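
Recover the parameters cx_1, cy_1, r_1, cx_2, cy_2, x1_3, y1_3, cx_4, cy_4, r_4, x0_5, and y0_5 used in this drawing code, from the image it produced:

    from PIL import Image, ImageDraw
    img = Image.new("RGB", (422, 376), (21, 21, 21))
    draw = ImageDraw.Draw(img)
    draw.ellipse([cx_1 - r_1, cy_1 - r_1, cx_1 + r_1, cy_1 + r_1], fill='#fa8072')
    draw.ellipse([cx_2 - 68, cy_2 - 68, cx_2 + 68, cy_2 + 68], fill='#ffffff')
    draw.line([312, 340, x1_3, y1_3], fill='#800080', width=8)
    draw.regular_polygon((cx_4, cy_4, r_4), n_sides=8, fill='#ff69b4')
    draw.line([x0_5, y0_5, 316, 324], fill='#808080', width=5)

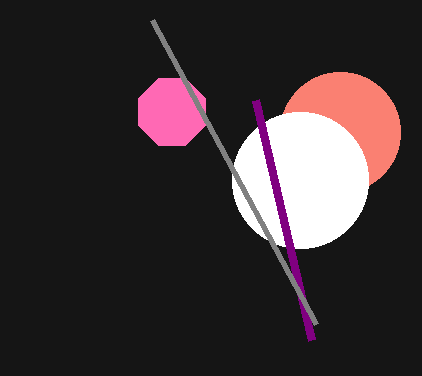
cx_1 = 340
cy_1 = 132
r_1 = 60
cx_2 = 300
cy_2 = 180
x1_3 = 256
y1_3 = 100
cx_4 = 172
cy_4 = 112
r_4 = 36
x0_5 = 152
y0_5 = 20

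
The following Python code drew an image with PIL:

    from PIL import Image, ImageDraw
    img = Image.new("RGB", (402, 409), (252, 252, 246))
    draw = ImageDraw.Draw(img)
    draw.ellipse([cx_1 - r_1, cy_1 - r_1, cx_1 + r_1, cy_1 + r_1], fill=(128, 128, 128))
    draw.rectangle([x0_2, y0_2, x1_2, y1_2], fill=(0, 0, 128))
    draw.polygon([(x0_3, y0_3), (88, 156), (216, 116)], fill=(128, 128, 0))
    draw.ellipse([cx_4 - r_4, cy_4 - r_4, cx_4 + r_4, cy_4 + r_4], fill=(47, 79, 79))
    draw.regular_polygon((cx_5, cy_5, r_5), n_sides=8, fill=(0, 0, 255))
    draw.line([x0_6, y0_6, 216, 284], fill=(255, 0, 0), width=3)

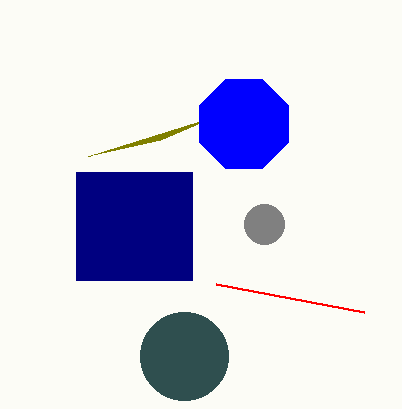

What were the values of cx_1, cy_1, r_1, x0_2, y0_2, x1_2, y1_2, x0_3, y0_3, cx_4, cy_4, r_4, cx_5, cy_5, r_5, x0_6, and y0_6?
cx_1 = 264; cy_1 = 224; r_1 = 20; x0_2 = 76; y0_2 = 172; x1_2 = 192; y1_2 = 280; x0_3 = 160; y0_3 = 140; cx_4 = 184; cy_4 = 356; r_4 = 44; cx_5 = 244; cy_5 = 124; r_5 = 48; x0_6 = 364; y0_6 = 312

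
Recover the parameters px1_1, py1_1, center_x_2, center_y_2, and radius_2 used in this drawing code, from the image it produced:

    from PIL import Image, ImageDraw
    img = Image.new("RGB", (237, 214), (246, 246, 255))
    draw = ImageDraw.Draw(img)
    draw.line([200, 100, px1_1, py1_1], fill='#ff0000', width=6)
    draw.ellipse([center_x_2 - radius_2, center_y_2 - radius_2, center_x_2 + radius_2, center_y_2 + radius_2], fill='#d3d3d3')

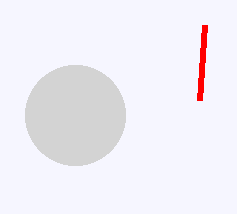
px1_1 = 205
py1_1 = 25
center_x_2 = 75
center_y_2 = 115
radius_2 = 50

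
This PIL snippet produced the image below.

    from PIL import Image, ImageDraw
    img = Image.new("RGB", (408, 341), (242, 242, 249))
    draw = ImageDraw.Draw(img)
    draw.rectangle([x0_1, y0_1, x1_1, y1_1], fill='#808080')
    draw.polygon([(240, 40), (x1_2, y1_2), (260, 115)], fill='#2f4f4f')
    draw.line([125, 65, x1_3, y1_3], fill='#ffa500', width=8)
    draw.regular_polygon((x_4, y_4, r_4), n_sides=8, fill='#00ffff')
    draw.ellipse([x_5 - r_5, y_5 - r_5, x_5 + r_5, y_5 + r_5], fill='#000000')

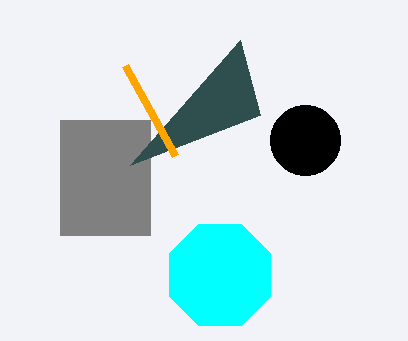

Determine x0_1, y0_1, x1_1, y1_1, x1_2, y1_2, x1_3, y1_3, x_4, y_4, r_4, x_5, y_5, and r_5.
x0_1 = 60, y0_1 = 120, x1_1 = 150, y1_1 = 235, x1_2 = 130, y1_2 = 165, x1_3 = 175, y1_3 = 155, x_4 = 220, y_4 = 275, r_4 = 55, x_5 = 305, y_5 = 140, r_5 = 35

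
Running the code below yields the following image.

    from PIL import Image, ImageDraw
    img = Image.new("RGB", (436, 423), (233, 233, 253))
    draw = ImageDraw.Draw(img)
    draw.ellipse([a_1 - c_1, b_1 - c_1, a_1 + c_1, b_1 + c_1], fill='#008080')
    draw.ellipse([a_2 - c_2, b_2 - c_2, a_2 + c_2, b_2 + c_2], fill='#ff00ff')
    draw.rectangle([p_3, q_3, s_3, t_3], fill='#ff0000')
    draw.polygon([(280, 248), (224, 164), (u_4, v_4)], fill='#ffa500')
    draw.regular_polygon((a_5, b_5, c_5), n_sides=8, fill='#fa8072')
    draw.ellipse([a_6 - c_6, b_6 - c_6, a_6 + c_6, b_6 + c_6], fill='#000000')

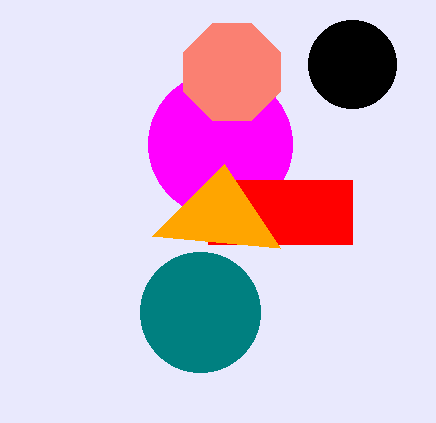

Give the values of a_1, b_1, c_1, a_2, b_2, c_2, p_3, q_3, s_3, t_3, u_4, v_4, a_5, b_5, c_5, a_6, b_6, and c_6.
a_1 = 200; b_1 = 312; c_1 = 60; a_2 = 220; b_2 = 144; c_2 = 72; p_3 = 208; q_3 = 180; s_3 = 352; t_3 = 244; u_4 = 152; v_4 = 236; a_5 = 232; b_5 = 72; c_5 = 52; a_6 = 352; b_6 = 64; c_6 = 44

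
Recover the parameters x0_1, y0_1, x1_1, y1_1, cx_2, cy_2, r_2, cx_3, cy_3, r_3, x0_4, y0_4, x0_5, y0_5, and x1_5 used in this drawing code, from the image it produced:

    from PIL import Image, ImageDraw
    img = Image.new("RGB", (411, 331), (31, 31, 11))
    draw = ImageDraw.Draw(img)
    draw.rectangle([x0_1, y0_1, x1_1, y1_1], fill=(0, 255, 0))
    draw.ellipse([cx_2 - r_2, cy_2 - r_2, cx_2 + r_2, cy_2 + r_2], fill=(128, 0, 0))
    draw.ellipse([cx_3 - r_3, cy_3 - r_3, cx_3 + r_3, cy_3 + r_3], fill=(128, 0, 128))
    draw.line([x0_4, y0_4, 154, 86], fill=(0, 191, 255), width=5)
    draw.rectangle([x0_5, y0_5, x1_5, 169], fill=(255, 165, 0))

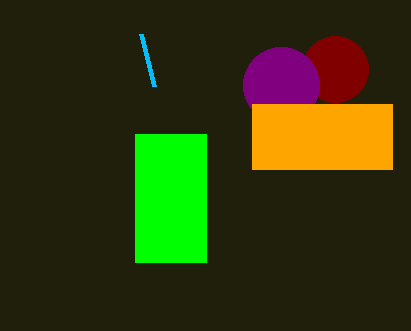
x0_1 = 135; y0_1 = 134; x1_1 = 206; y1_1 = 262; cx_2 = 335; cy_2 = 69; r_2 = 33; cx_3 = 281; cy_3 = 85; r_3 = 38; x0_4 = 141; y0_4 = 34; x0_5 = 252; y0_5 = 104; x1_5 = 392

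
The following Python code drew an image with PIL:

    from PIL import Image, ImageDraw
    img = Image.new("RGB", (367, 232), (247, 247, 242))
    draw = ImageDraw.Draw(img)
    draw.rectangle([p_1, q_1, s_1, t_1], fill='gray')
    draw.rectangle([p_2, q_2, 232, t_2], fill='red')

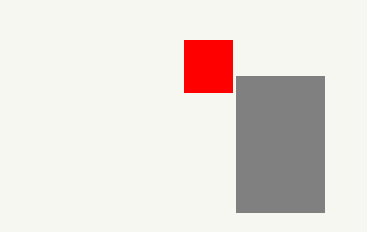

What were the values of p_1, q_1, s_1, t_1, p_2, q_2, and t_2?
p_1 = 236, q_1 = 76, s_1 = 324, t_1 = 212, p_2 = 184, q_2 = 40, t_2 = 92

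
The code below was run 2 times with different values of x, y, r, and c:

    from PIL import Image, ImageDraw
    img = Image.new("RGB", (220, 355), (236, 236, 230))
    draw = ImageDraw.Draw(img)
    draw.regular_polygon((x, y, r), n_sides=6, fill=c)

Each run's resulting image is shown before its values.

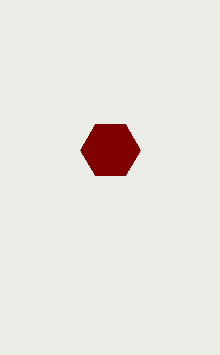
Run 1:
x = 110
y = 150
r = 30
c = 'maroon'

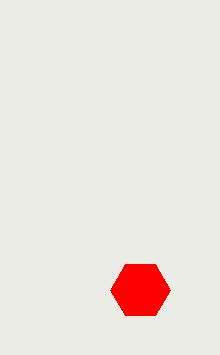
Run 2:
x = 140; y = 290; r = 30; c = 'red'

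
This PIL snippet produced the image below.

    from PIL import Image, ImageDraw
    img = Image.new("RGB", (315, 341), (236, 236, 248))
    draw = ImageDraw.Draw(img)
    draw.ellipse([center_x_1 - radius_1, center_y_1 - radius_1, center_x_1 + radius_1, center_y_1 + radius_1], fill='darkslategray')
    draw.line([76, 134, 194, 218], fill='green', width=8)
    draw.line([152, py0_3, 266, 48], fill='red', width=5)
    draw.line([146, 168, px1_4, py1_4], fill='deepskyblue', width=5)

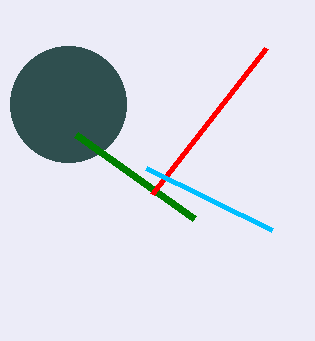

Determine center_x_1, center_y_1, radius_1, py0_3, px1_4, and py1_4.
center_x_1 = 68, center_y_1 = 104, radius_1 = 58, py0_3 = 194, px1_4 = 272, py1_4 = 230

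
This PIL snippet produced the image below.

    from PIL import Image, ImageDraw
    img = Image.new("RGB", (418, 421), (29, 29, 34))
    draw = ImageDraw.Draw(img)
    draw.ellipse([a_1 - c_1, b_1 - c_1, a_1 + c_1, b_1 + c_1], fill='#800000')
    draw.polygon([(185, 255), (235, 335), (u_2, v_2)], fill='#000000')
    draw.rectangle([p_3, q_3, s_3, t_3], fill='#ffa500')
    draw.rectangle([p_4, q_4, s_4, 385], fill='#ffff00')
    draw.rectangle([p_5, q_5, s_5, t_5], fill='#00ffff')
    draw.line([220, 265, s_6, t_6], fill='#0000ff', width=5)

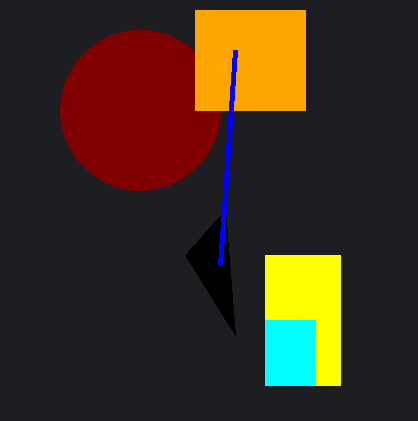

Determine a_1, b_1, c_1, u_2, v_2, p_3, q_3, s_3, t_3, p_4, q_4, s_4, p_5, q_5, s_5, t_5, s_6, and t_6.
a_1 = 140; b_1 = 110; c_1 = 80; u_2 = 225; v_2 = 210; p_3 = 195; q_3 = 10; s_3 = 305; t_3 = 110; p_4 = 265; q_4 = 255; s_4 = 340; p_5 = 265; q_5 = 320; s_5 = 315; t_5 = 385; s_6 = 235; t_6 = 50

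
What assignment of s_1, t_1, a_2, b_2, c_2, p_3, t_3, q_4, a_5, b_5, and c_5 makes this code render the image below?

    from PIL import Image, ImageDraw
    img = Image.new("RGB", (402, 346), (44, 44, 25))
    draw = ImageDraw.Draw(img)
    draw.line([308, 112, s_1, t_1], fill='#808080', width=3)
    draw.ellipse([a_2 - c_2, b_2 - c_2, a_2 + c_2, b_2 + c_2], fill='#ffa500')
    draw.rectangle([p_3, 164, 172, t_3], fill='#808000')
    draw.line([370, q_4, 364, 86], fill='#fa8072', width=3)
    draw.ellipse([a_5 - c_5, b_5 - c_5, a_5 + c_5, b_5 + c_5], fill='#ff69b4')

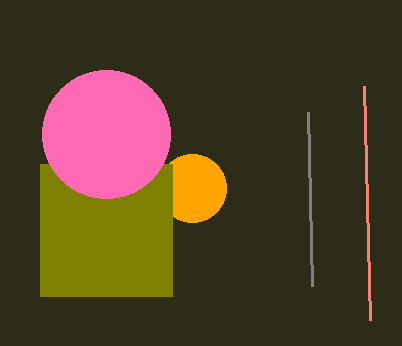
s_1 = 312
t_1 = 286
a_2 = 192
b_2 = 188
c_2 = 34
p_3 = 40
t_3 = 296
q_4 = 320
a_5 = 106
b_5 = 134
c_5 = 64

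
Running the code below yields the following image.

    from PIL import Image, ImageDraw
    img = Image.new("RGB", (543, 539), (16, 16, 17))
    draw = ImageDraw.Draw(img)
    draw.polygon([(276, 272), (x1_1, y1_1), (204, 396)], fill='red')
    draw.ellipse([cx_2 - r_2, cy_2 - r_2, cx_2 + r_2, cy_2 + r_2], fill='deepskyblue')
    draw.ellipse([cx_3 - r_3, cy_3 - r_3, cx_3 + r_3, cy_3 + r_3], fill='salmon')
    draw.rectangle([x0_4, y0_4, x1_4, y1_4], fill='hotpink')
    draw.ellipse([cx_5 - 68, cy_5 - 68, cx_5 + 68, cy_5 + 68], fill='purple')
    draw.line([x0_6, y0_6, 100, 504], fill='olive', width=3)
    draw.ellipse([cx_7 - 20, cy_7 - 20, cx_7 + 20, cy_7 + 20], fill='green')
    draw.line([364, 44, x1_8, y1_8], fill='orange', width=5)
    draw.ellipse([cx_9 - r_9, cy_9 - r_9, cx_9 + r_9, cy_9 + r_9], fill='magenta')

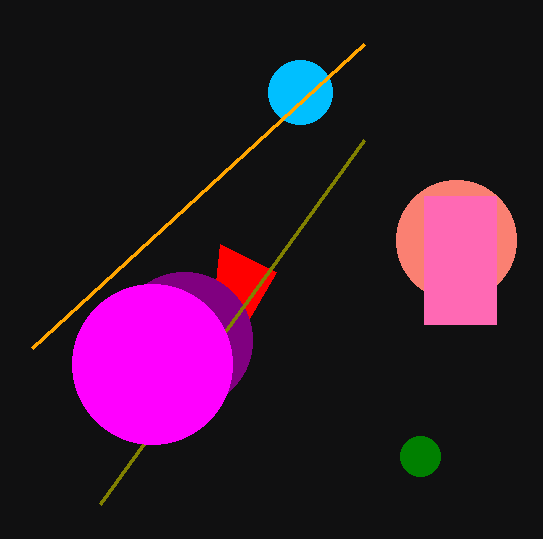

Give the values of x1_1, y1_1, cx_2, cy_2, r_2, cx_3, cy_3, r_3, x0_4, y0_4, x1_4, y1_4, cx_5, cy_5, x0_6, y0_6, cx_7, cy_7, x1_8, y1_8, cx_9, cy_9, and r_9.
x1_1 = 220; y1_1 = 244; cx_2 = 300; cy_2 = 92; r_2 = 32; cx_3 = 456; cy_3 = 240; r_3 = 60; x0_4 = 424; y0_4 = 196; x1_4 = 496; y1_4 = 324; cx_5 = 184; cy_5 = 340; x0_6 = 364; y0_6 = 140; cx_7 = 420; cy_7 = 456; x1_8 = 32; y1_8 = 348; cx_9 = 152; cy_9 = 364; r_9 = 80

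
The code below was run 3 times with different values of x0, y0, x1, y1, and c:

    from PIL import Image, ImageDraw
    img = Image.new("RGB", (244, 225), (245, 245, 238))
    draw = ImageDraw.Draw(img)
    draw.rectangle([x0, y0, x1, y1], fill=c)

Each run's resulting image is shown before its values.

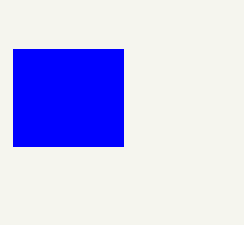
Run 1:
x0 = 13; y0 = 49; x1 = 123; y1 = 146; c = 'blue'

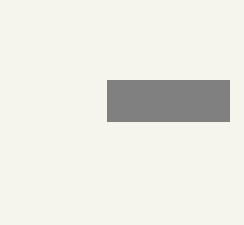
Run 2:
x0 = 107
y0 = 80
x1 = 229
y1 = 121
c = 'gray'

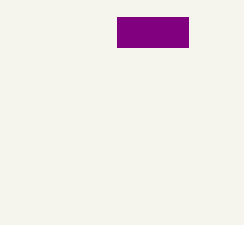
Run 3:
x0 = 117
y0 = 17
x1 = 188
y1 = 47
c = 'purple'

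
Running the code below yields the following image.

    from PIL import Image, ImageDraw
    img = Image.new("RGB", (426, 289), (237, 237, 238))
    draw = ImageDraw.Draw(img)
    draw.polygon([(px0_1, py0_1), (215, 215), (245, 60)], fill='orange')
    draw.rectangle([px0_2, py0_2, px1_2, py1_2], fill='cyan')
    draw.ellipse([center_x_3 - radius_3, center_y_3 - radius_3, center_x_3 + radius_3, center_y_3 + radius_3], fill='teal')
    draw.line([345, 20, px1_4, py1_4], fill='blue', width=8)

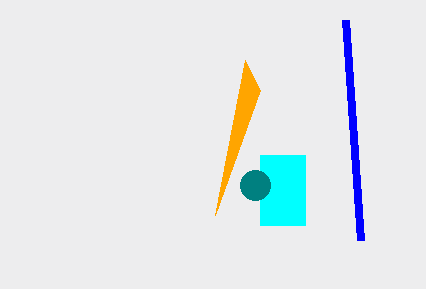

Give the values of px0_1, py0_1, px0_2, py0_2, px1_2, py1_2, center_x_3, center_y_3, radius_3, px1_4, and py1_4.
px0_1 = 260, py0_1 = 90, px0_2 = 260, py0_2 = 155, px1_2 = 305, py1_2 = 225, center_x_3 = 255, center_y_3 = 185, radius_3 = 15, px1_4 = 360, py1_4 = 240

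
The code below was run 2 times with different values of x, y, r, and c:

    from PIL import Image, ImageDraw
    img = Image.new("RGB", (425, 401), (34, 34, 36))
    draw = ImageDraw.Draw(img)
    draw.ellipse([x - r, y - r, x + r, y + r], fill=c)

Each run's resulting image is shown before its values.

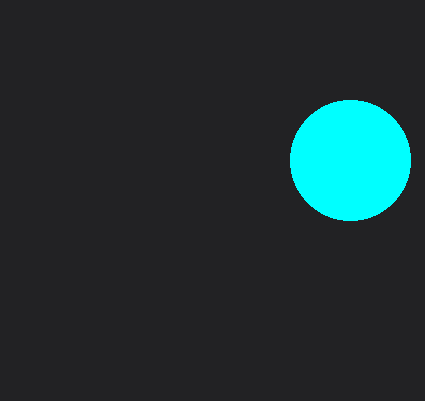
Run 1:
x = 350; y = 160; r = 60; c = 'cyan'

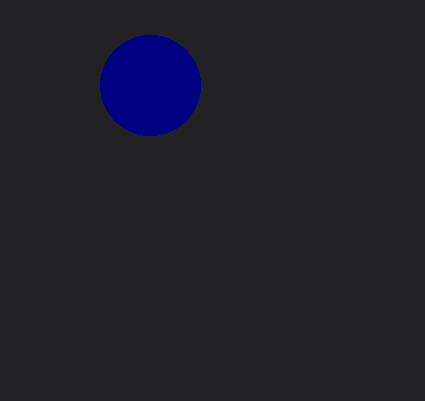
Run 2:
x = 150, y = 85, r = 50, c = 'navy'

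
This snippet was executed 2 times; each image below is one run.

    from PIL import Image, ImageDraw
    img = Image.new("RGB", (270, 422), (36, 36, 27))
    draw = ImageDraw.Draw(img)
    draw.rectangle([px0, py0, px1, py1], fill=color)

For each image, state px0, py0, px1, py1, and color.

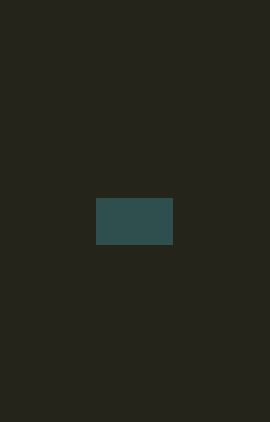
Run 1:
px0 = 96
py0 = 198
px1 = 172
py1 = 244
color = 'darkslategray'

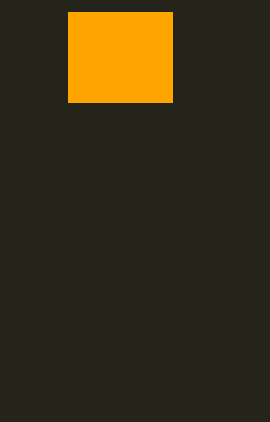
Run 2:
px0 = 68
py0 = 12
px1 = 172
py1 = 102
color = 'orange'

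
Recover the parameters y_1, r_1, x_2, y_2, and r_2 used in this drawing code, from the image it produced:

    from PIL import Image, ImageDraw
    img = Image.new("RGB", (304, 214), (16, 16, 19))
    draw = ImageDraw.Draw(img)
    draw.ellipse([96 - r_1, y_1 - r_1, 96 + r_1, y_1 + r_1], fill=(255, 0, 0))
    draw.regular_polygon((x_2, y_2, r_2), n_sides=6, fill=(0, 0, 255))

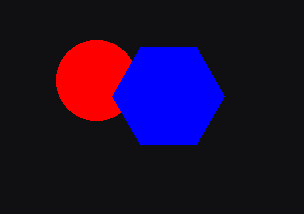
y_1 = 80, r_1 = 40, x_2 = 168, y_2 = 96, r_2 = 56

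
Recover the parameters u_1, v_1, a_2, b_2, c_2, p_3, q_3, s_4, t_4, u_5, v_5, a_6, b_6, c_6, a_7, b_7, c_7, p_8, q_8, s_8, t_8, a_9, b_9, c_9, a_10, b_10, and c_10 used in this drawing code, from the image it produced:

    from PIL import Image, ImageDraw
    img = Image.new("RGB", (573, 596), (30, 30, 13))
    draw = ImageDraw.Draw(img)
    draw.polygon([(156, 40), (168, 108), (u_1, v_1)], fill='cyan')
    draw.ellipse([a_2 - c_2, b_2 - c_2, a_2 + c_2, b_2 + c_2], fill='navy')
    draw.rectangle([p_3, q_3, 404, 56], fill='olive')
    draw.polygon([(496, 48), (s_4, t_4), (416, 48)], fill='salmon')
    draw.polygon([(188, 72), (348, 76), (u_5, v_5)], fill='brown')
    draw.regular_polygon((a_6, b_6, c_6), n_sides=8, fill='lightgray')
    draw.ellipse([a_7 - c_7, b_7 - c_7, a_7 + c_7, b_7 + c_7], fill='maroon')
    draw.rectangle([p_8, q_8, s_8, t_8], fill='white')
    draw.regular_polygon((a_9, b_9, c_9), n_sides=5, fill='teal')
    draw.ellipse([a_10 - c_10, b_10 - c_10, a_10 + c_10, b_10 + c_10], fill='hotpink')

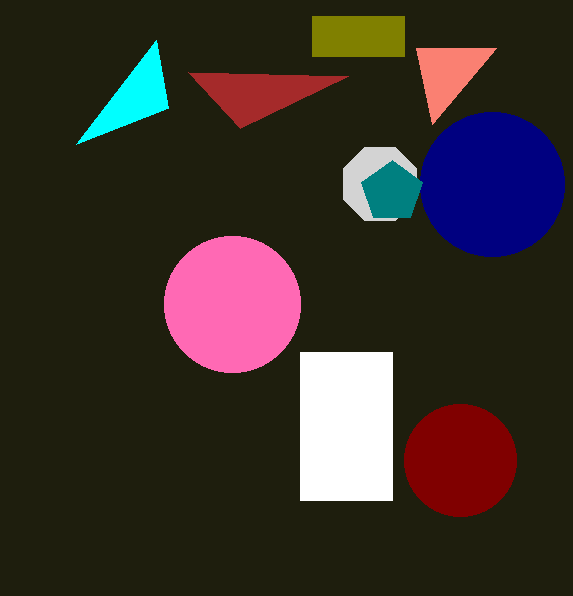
u_1 = 76; v_1 = 144; a_2 = 492; b_2 = 184; c_2 = 72; p_3 = 312; q_3 = 16; s_4 = 432; t_4 = 124; u_5 = 240; v_5 = 128; a_6 = 380; b_6 = 184; c_6 = 40; a_7 = 460; b_7 = 460; c_7 = 56; p_8 = 300; q_8 = 352; s_8 = 392; t_8 = 500; a_9 = 392; b_9 = 192; c_9 = 32; a_10 = 232; b_10 = 304; c_10 = 68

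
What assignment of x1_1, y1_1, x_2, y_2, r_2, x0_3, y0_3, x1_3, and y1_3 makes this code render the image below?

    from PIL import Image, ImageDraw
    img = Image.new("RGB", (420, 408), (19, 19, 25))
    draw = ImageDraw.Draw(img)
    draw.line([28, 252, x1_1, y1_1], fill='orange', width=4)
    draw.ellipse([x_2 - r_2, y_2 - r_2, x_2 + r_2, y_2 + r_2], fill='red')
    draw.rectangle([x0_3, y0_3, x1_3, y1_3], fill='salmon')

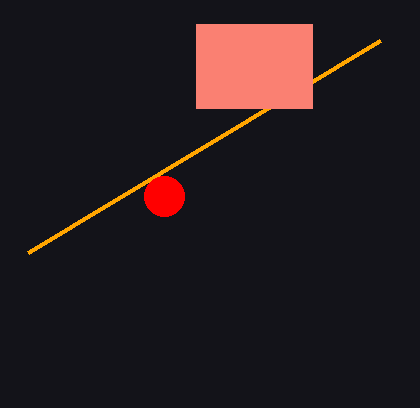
x1_1 = 380; y1_1 = 40; x_2 = 164; y_2 = 196; r_2 = 20; x0_3 = 196; y0_3 = 24; x1_3 = 312; y1_3 = 108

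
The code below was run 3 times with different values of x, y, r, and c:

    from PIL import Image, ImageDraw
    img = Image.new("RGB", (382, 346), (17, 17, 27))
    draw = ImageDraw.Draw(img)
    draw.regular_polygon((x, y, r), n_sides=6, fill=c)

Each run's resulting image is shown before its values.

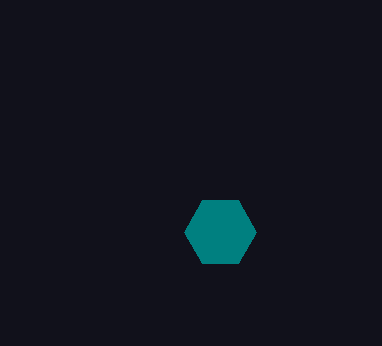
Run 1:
x = 220
y = 232
r = 36
c = 'teal'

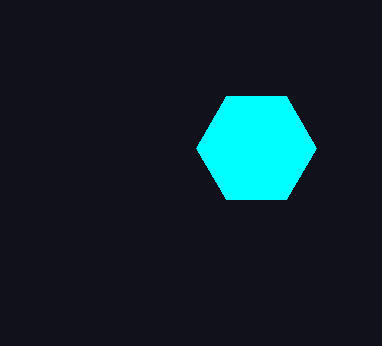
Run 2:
x = 256; y = 148; r = 60; c = 'cyan'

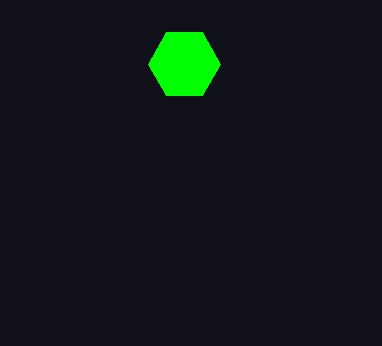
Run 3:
x = 184, y = 64, r = 36, c = 'lime'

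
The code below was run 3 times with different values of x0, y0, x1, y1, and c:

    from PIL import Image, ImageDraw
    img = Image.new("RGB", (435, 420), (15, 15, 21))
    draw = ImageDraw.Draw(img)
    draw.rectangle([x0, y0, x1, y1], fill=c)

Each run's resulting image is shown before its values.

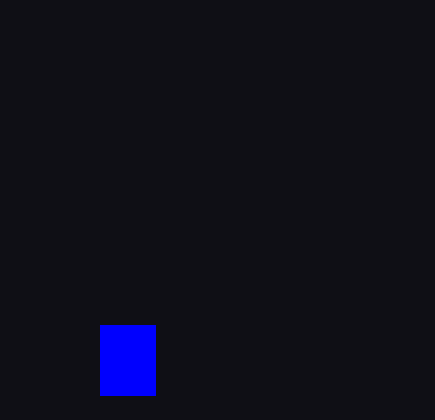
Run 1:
x0 = 100; y0 = 325; x1 = 155; y1 = 395; c = 'blue'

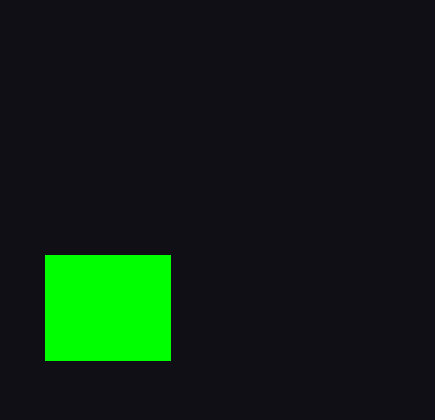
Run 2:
x0 = 45
y0 = 255
x1 = 170
y1 = 360
c = 'lime'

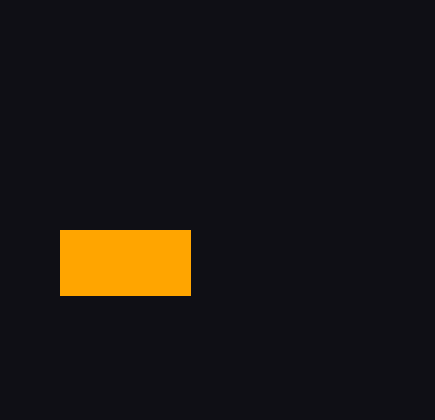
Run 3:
x0 = 60, y0 = 230, x1 = 190, y1 = 295, c = 'orange'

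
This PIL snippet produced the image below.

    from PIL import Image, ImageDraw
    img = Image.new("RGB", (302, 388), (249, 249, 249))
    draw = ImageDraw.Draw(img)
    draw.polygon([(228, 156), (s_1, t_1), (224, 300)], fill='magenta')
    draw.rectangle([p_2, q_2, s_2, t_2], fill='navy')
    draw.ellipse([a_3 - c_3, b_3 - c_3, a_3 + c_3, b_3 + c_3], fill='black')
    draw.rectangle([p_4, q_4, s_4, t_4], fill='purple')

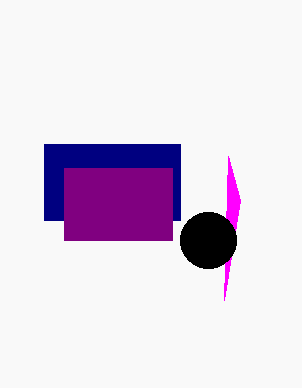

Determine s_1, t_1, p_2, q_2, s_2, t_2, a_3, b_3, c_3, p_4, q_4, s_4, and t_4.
s_1 = 240; t_1 = 200; p_2 = 44; q_2 = 144; s_2 = 180; t_2 = 220; a_3 = 208; b_3 = 240; c_3 = 28; p_4 = 64; q_4 = 168; s_4 = 172; t_4 = 240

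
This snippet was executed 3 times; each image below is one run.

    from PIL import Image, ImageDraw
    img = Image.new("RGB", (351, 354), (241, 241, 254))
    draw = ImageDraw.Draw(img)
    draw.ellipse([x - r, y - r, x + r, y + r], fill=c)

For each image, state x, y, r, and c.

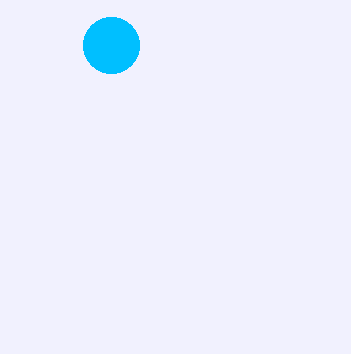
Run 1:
x = 111
y = 45
r = 28
c = 'deepskyblue'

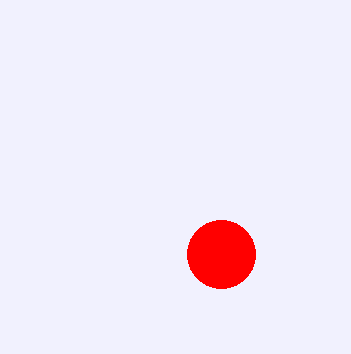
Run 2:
x = 221, y = 254, r = 34, c = 'red'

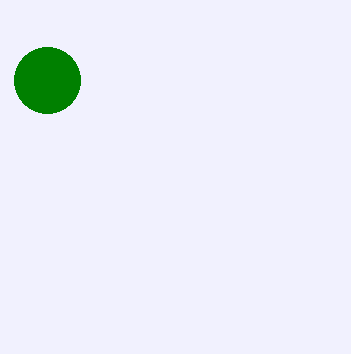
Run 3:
x = 47, y = 80, r = 33, c = 'green'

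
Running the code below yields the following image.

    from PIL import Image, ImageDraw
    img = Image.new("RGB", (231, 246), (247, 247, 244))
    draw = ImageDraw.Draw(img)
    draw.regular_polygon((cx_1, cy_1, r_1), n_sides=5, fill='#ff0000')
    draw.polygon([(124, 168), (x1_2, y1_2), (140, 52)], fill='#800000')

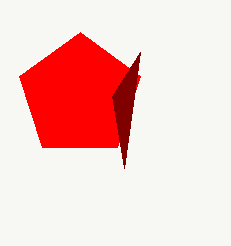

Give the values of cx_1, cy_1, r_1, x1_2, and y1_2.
cx_1 = 80; cy_1 = 96; r_1 = 64; x1_2 = 112; y1_2 = 96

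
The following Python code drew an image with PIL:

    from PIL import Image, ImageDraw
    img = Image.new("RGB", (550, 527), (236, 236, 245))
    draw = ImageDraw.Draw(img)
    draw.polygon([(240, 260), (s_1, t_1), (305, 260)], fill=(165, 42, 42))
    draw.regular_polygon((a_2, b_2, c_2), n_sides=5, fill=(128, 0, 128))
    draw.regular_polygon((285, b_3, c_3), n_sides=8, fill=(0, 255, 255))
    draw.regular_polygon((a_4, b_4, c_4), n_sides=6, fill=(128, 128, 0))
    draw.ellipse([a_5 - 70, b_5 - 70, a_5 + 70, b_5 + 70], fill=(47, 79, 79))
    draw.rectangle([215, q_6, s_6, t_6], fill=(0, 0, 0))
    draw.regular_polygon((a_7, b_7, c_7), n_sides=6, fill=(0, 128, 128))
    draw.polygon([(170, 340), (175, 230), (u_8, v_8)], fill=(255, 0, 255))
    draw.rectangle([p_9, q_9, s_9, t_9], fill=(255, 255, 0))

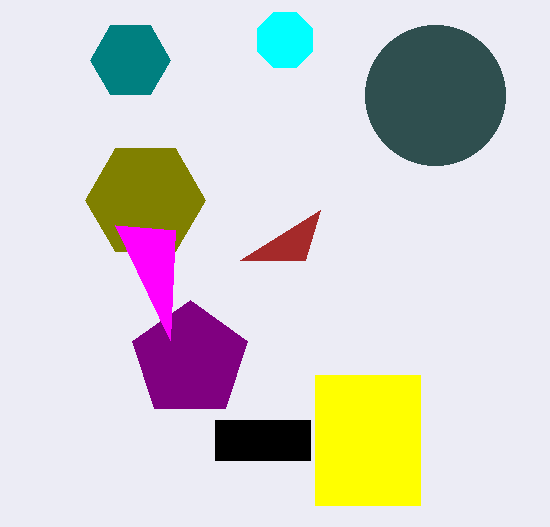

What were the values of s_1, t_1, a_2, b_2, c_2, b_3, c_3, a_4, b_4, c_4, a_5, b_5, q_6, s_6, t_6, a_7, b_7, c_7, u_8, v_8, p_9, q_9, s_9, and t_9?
s_1 = 320; t_1 = 210; a_2 = 190; b_2 = 360; c_2 = 60; b_3 = 40; c_3 = 30; a_4 = 145; b_4 = 200; c_4 = 60; a_5 = 435; b_5 = 95; q_6 = 420; s_6 = 310; t_6 = 460; a_7 = 130; b_7 = 60; c_7 = 40; u_8 = 115; v_8 = 225; p_9 = 315; q_9 = 375; s_9 = 420; t_9 = 505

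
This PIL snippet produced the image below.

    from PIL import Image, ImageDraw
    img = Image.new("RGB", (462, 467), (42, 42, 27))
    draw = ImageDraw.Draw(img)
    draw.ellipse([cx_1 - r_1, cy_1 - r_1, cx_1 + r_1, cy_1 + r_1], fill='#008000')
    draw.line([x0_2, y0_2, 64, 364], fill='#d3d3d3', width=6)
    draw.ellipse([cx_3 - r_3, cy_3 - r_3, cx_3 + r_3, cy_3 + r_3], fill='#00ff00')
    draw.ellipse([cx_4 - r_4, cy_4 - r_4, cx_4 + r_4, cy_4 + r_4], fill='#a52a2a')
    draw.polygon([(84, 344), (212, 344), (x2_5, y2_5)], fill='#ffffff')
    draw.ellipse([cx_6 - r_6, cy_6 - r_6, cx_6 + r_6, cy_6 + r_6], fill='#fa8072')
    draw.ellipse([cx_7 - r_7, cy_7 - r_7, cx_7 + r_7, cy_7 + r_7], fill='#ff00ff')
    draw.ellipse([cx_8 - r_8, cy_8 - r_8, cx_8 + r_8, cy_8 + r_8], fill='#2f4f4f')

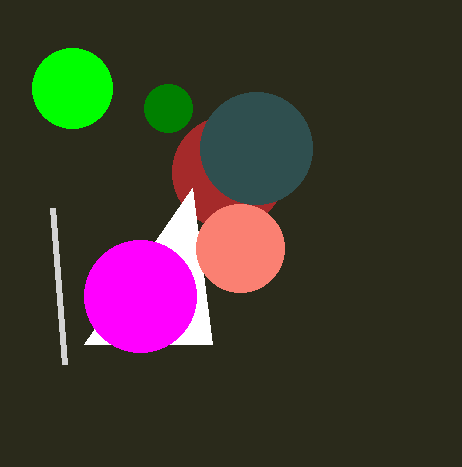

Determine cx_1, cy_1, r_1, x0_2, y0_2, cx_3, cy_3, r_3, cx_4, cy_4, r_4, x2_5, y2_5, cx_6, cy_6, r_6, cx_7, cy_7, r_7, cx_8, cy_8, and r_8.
cx_1 = 168
cy_1 = 108
r_1 = 24
x0_2 = 52
y0_2 = 208
cx_3 = 72
cy_3 = 88
r_3 = 40
cx_4 = 228
cy_4 = 172
r_4 = 56
x2_5 = 192
y2_5 = 188
cx_6 = 240
cy_6 = 248
r_6 = 44
cx_7 = 140
cy_7 = 296
r_7 = 56
cx_8 = 256
cy_8 = 148
r_8 = 56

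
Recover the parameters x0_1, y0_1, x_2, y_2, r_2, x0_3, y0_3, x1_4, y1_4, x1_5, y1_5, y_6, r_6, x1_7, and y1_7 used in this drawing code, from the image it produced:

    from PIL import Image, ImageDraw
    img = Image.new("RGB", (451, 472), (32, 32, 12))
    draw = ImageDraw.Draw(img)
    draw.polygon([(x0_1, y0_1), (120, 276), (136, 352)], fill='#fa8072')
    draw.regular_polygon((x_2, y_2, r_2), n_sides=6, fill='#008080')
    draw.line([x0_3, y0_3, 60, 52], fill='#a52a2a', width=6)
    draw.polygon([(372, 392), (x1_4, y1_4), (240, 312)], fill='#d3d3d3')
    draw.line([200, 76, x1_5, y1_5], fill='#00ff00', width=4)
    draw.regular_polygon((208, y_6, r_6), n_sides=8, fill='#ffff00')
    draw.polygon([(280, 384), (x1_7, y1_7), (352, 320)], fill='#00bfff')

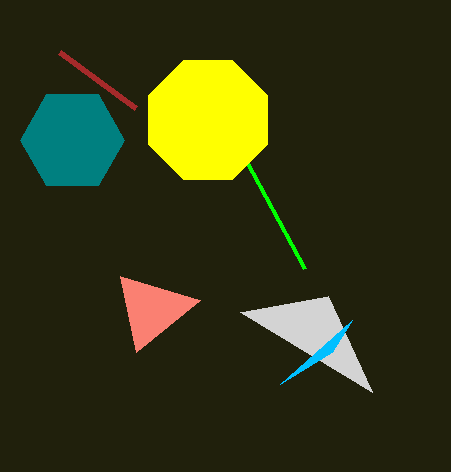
x0_1 = 200; y0_1 = 300; x_2 = 72; y_2 = 140; r_2 = 52; x0_3 = 136; y0_3 = 108; x1_4 = 328; y1_4 = 296; x1_5 = 304; y1_5 = 268; y_6 = 120; r_6 = 64; x1_7 = 332; y1_7 = 352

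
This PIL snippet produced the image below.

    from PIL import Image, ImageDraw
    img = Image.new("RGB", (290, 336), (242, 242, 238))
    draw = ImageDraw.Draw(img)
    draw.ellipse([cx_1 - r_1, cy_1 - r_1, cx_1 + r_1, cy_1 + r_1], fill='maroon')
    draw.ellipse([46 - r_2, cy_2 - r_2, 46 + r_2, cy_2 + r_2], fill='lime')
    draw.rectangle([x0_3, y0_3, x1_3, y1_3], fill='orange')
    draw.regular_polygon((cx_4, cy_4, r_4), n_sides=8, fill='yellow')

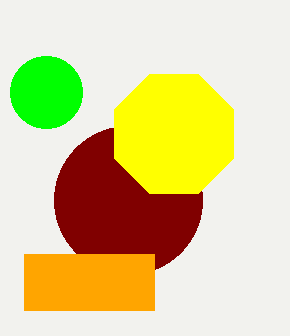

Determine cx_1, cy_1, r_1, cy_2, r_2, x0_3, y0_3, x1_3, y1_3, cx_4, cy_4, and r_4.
cx_1 = 128, cy_1 = 200, r_1 = 74, cy_2 = 92, r_2 = 36, x0_3 = 24, y0_3 = 254, x1_3 = 154, y1_3 = 310, cx_4 = 174, cy_4 = 134, r_4 = 64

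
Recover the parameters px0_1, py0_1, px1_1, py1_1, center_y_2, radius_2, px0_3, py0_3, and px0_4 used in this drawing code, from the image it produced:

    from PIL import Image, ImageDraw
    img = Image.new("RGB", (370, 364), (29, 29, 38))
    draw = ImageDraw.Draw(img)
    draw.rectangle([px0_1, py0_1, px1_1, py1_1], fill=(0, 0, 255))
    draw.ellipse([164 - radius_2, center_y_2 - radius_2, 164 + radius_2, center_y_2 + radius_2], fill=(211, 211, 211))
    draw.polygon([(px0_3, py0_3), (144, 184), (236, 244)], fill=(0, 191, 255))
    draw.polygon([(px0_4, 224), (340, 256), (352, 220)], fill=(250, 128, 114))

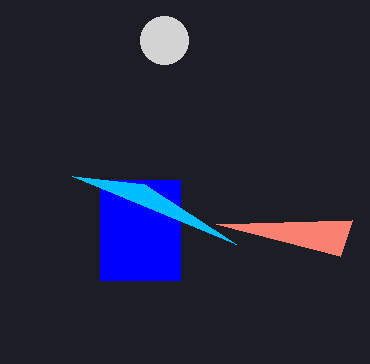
px0_1 = 100
py0_1 = 180
px1_1 = 180
py1_1 = 280
center_y_2 = 40
radius_2 = 24
px0_3 = 72
py0_3 = 176
px0_4 = 216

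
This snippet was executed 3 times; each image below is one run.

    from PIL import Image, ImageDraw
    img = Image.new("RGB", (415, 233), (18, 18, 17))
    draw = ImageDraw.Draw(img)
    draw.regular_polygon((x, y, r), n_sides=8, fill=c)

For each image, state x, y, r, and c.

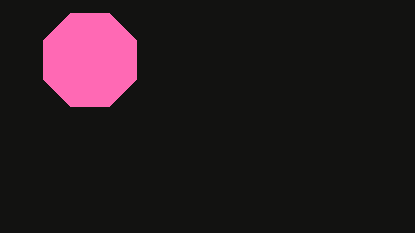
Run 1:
x = 90; y = 60; r = 50; c = 'hotpink'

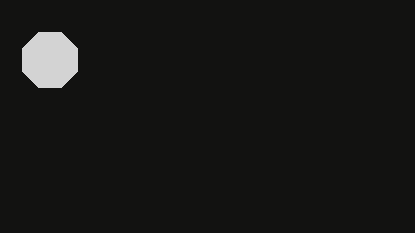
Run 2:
x = 50; y = 60; r = 30; c = 'lightgray'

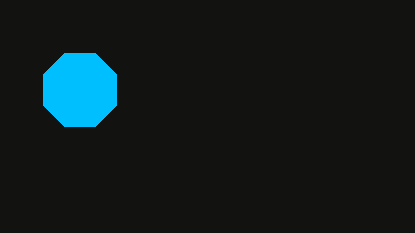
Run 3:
x = 80, y = 90, r = 40, c = 'deepskyblue'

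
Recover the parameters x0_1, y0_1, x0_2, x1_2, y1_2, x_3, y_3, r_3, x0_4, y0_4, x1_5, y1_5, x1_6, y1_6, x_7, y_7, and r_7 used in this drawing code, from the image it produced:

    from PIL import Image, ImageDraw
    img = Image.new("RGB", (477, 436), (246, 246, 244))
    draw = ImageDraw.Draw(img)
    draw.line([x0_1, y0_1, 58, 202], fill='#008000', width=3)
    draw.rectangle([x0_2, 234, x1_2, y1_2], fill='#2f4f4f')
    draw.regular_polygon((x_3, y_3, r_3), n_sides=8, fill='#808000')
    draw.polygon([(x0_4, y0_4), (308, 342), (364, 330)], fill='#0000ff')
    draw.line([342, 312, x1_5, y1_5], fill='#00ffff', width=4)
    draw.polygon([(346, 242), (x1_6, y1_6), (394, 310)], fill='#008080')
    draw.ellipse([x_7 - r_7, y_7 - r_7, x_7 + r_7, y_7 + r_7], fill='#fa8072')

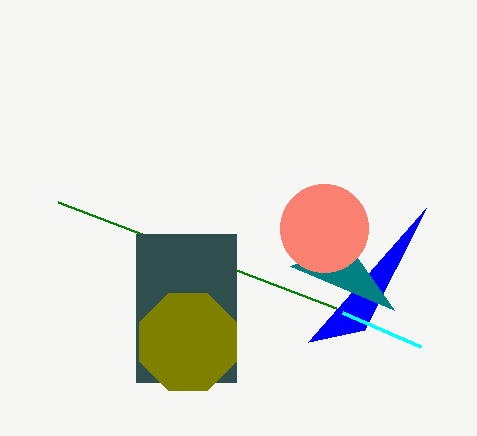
x0_1 = 336; y0_1 = 308; x0_2 = 136; x1_2 = 236; y1_2 = 382; x_3 = 188; y_3 = 342; r_3 = 52; x0_4 = 426; y0_4 = 208; x1_5 = 420; y1_5 = 346; x1_6 = 290; y1_6 = 266; x_7 = 324; y_7 = 228; r_7 = 44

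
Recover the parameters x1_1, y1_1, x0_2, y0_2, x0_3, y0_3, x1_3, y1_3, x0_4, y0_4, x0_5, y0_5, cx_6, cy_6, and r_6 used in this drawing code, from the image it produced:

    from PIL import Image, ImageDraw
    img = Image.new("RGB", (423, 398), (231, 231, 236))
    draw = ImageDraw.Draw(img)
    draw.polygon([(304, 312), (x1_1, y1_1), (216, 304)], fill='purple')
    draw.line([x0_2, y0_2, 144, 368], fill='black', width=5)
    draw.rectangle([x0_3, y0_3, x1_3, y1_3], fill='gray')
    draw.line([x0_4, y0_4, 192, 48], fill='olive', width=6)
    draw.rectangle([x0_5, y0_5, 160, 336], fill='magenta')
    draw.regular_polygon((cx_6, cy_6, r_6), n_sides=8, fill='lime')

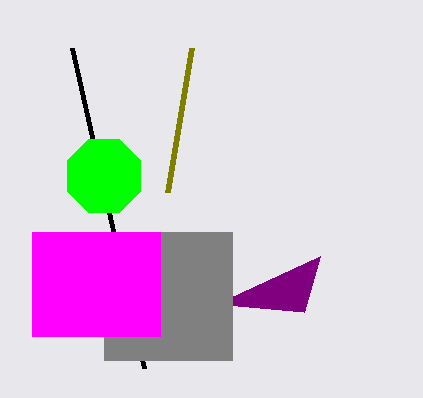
x1_1 = 320; y1_1 = 256; x0_2 = 72; y0_2 = 48; x0_3 = 104; y0_3 = 232; x1_3 = 232; y1_3 = 360; x0_4 = 168; y0_4 = 192; x0_5 = 32; y0_5 = 232; cx_6 = 104; cy_6 = 176; r_6 = 40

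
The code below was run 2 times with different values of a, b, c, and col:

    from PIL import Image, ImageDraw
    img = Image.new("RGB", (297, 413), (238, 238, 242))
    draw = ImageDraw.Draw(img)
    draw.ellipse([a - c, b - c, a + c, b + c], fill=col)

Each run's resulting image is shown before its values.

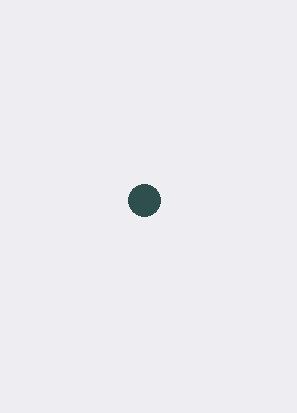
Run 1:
a = 144, b = 200, c = 16, col = 'darkslategray'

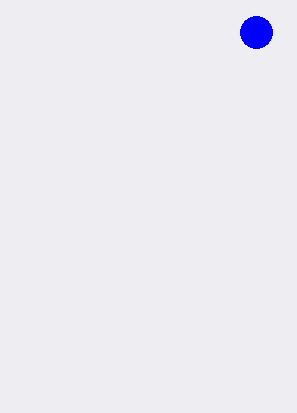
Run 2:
a = 256; b = 32; c = 16; col = 'blue'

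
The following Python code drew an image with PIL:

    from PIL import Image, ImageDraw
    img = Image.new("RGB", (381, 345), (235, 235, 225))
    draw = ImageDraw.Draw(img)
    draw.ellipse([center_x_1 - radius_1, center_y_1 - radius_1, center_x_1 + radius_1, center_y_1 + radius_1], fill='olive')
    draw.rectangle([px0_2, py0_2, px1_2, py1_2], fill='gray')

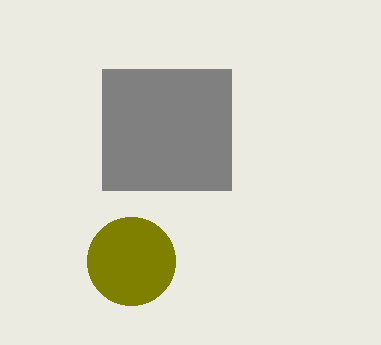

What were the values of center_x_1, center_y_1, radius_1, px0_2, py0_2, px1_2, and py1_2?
center_x_1 = 131; center_y_1 = 261; radius_1 = 44; px0_2 = 102; py0_2 = 69; px1_2 = 231; py1_2 = 190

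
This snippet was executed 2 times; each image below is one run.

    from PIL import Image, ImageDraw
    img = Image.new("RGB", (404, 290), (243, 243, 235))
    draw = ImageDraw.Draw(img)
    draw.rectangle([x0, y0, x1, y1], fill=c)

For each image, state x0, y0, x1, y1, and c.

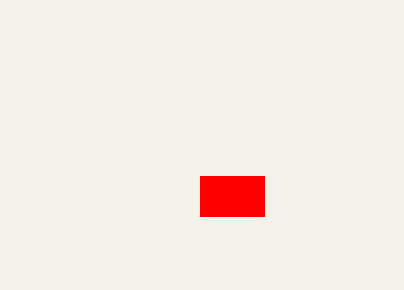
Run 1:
x0 = 200; y0 = 176; x1 = 264; y1 = 216; c = 'red'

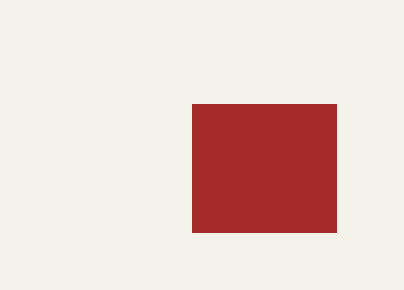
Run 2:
x0 = 192; y0 = 104; x1 = 336; y1 = 232; c = 'brown'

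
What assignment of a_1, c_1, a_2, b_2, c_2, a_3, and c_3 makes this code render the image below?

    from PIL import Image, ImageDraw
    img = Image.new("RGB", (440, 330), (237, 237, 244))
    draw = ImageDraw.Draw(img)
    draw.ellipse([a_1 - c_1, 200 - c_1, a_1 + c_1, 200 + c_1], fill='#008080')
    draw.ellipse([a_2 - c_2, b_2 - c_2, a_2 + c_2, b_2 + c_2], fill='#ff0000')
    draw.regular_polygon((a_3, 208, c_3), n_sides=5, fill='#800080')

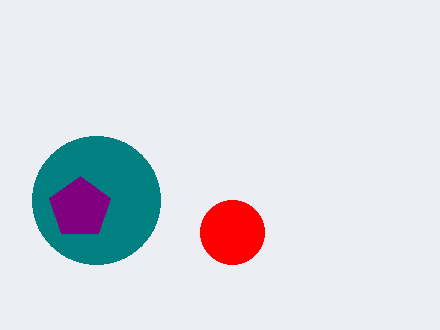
a_1 = 96, c_1 = 64, a_2 = 232, b_2 = 232, c_2 = 32, a_3 = 80, c_3 = 32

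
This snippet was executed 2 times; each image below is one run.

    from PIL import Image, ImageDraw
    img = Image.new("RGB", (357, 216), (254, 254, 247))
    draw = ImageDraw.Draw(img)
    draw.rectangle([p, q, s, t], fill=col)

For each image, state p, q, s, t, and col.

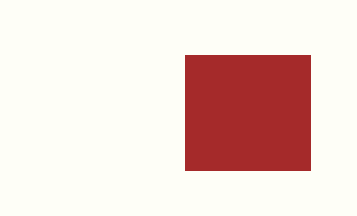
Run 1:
p = 185
q = 55
s = 310
t = 170
col = 'brown'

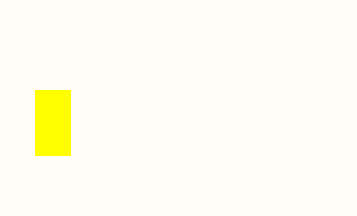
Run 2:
p = 35, q = 90, s = 70, t = 155, col = 'yellow'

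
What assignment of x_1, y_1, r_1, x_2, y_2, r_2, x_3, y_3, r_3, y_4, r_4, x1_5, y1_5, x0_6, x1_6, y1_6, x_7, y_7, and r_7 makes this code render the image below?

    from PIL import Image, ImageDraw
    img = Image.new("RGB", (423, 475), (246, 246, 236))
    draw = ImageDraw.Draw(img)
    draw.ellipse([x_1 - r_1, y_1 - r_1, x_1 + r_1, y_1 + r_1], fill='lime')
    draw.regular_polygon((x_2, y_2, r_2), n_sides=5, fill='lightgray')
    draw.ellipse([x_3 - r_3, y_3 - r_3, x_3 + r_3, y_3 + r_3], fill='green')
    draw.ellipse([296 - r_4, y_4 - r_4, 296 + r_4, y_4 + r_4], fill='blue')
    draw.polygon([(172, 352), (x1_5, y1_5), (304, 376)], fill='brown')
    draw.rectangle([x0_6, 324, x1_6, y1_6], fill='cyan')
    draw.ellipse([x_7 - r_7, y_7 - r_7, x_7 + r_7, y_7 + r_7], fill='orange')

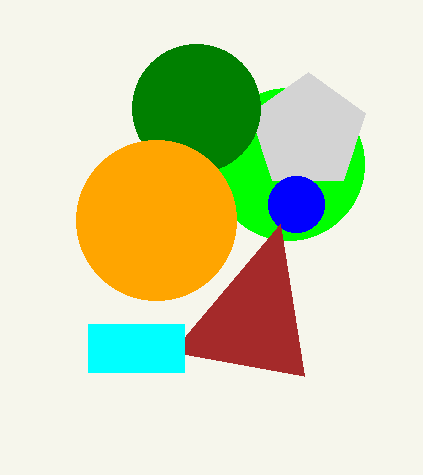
x_1 = 288; y_1 = 164; r_1 = 76; x_2 = 308; y_2 = 132; r_2 = 60; x_3 = 196; y_3 = 108; r_3 = 64; y_4 = 204; r_4 = 28; x1_5 = 280; y1_5 = 224; x0_6 = 88; x1_6 = 184; y1_6 = 372; x_7 = 156; y_7 = 220; r_7 = 80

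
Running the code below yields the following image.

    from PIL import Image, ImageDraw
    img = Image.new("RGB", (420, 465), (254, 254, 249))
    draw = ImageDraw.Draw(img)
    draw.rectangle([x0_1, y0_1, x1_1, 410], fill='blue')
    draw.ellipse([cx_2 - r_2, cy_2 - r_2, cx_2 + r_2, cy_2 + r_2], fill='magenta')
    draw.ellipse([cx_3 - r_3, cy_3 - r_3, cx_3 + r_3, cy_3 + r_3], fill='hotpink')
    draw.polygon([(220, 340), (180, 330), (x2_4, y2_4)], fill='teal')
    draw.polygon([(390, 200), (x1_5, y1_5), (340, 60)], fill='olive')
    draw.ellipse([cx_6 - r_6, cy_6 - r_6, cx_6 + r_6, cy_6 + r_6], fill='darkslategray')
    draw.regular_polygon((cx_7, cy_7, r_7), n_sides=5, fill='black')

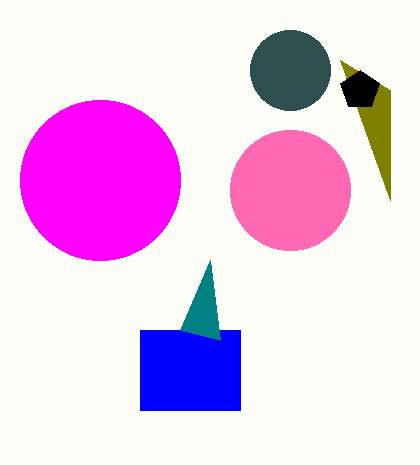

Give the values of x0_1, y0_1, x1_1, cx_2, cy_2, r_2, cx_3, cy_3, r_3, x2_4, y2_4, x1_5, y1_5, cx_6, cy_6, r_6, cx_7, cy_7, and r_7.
x0_1 = 140
y0_1 = 330
x1_1 = 240
cx_2 = 100
cy_2 = 180
r_2 = 80
cx_3 = 290
cy_3 = 190
r_3 = 60
x2_4 = 210
y2_4 = 260
x1_5 = 390
y1_5 = 90
cx_6 = 290
cy_6 = 70
r_6 = 40
cx_7 = 360
cy_7 = 90
r_7 = 20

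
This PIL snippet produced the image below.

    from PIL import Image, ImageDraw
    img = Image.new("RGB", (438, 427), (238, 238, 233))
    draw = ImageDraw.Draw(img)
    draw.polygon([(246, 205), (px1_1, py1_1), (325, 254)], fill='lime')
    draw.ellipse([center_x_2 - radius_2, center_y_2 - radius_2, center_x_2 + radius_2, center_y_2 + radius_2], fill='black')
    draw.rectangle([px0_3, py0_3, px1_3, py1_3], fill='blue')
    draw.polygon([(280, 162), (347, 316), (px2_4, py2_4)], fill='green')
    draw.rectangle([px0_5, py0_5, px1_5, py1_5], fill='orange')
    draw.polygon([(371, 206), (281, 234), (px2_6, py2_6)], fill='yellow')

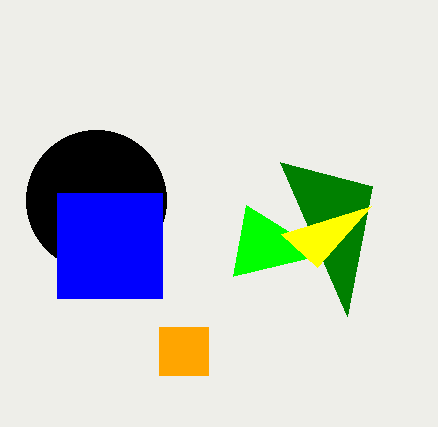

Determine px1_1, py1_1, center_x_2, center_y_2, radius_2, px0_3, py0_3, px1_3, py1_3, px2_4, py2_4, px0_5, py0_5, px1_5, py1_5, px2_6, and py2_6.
px1_1 = 233, py1_1 = 276, center_x_2 = 96, center_y_2 = 200, radius_2 = 70, px0_3 = 57, py0_3 = 193, px1_3 = 162, py1_3 = 298, px2_4 = 372, py2_4 = 186, px0_5 = 159, py0_5 = 327, px1_5 = 208, py1_5 = 375, px2_6 = 317, py2_6 = 267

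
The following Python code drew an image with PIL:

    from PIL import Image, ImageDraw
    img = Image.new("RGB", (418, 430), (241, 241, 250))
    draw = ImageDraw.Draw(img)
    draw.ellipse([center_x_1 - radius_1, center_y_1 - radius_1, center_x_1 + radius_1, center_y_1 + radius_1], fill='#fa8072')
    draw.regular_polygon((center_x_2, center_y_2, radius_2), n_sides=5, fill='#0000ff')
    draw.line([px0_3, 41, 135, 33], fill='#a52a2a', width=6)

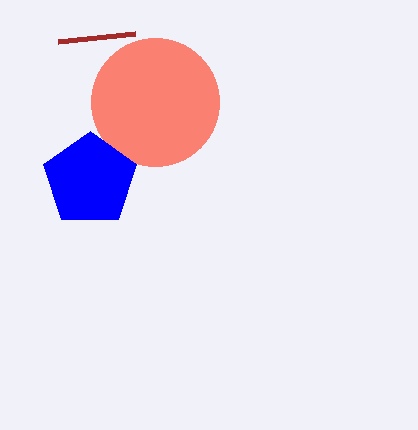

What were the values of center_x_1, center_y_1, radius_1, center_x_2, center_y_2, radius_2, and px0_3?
center_x_1 = 155
center_y_1 = 102
radius_1 = 64
center_x_2 = 90
center_y_2 = 180
radius_2 = 49
px0_3 = 58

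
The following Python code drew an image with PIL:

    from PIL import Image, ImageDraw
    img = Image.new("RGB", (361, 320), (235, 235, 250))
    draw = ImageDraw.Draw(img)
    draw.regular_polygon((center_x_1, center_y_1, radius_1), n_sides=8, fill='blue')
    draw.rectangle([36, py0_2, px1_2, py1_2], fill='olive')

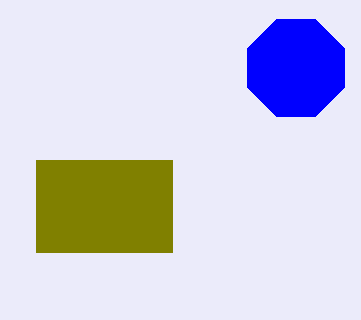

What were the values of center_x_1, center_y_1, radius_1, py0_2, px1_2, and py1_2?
center_x_1 = 296, center_y_1 = 68, radius_1 = 52, py0_2 = 160, px1_2 = 172, py1_2 = 252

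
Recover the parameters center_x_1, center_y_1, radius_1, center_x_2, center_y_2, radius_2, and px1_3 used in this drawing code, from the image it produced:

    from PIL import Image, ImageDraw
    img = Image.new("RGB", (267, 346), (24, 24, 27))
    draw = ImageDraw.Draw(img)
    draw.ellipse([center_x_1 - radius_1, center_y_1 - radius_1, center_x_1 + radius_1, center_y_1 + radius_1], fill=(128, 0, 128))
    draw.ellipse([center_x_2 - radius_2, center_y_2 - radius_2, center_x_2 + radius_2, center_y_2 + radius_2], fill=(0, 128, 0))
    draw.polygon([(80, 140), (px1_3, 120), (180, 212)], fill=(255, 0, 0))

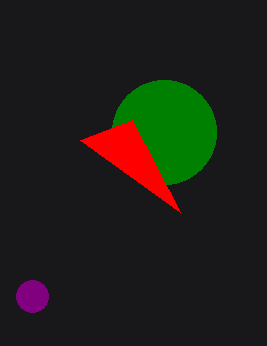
center_x_1 = 32
center_y_1 = 296
radius_1 = 16
center_x_2 = 164
center_y_2 = 132
radius_2 = 52
px1_3 = 132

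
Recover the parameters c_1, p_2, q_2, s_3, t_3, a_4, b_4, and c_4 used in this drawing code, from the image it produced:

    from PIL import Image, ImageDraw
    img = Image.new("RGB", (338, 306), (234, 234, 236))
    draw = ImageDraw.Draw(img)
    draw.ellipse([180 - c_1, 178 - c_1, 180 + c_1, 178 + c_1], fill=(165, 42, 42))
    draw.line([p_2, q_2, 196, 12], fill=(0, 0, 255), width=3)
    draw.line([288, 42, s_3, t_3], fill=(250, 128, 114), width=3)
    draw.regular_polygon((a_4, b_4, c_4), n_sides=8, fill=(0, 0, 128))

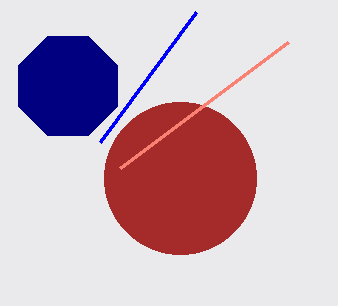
c_1 = 76, p_2 = 100, q_2 = 142, s_3 = 120, t_3 = 168, a_4 = 68, b_4 = 86, c_4 = 54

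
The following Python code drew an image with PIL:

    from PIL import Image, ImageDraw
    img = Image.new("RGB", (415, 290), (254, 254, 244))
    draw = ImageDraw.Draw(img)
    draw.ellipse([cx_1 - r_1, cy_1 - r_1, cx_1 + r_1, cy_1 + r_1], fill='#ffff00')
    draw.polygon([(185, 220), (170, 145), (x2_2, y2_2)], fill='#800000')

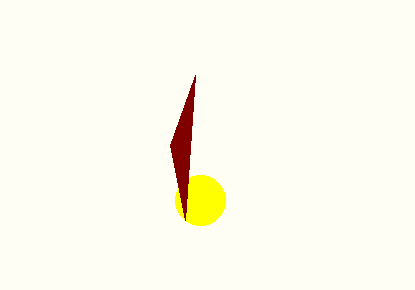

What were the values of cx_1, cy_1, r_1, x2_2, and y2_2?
cx_1 = 200; cy_1 = 200; r_1 = 25; x2_2 = 195; y2_2 = 75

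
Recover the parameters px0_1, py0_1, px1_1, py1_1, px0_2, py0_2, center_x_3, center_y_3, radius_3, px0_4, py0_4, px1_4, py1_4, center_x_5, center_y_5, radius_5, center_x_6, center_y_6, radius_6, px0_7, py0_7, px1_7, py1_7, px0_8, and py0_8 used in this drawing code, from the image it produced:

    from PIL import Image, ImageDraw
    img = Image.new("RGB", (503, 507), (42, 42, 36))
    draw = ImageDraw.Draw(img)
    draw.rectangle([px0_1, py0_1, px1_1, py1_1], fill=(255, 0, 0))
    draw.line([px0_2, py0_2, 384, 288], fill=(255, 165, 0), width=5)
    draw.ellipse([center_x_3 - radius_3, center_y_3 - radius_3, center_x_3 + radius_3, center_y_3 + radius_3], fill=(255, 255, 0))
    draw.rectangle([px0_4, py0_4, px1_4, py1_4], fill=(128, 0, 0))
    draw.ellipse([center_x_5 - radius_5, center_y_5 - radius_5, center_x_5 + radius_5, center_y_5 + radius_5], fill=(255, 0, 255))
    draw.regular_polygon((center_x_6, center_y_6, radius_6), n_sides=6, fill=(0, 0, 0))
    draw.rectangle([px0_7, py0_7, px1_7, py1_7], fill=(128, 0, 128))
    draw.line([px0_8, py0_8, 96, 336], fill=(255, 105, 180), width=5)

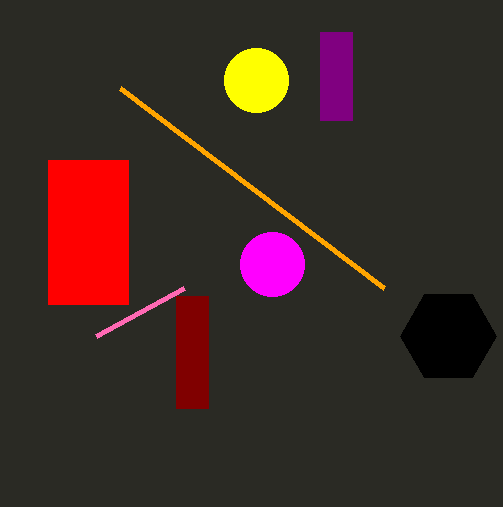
px0_1 = 48
py0_1 = 160
px1_1 = 128
py1_1 = 304
px0_2 = 120
py0_2 = 88
center_x_3 = 256
center_y_3 = 80
radius_3 = 32
px0_4 = 176
py0_4 = 296
px1_4 = 208
py1_4 = 408
center_x_5 = 272
center_y_5 = 264
radius_5 = 32
center_x_6 = 448
center_y_6 = 336
radius_6 = 48
px0_7 = 320
py0_7 = 32
px1_7 = 352
py1_7 = 120
px0_8 = 184
py0_8 = 288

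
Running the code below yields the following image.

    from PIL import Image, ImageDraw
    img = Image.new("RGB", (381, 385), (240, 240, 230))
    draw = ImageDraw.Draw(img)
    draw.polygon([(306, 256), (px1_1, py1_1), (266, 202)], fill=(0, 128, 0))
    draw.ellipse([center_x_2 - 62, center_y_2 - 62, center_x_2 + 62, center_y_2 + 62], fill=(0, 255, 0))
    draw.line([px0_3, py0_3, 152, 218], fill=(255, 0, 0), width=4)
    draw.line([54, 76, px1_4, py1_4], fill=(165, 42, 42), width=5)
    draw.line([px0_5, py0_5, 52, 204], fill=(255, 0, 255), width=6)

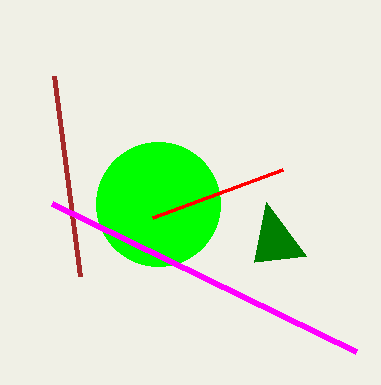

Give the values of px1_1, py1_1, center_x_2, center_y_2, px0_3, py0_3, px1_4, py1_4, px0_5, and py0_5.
px1_1 = 254; py1_1 = 262; center_x_2 = 158; center_y_2 = 204; px0_3 = 282; py0_3 = 170; px1_4 = 80; py1_4 = 276; px0_5 = 356; py0_5 = 352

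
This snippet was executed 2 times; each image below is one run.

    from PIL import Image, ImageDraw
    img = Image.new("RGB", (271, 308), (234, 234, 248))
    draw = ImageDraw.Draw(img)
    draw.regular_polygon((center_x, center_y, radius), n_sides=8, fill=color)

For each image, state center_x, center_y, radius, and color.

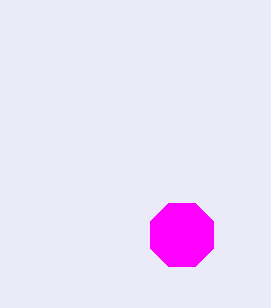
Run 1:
center_x = 182; center_y = 235; radius = 34; color = 'magenta'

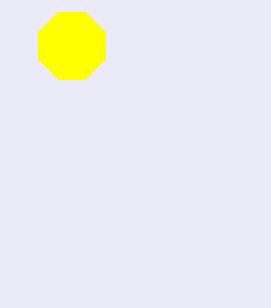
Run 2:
center_x = 72
center_y = 46
radius = 36
color = 'yellow'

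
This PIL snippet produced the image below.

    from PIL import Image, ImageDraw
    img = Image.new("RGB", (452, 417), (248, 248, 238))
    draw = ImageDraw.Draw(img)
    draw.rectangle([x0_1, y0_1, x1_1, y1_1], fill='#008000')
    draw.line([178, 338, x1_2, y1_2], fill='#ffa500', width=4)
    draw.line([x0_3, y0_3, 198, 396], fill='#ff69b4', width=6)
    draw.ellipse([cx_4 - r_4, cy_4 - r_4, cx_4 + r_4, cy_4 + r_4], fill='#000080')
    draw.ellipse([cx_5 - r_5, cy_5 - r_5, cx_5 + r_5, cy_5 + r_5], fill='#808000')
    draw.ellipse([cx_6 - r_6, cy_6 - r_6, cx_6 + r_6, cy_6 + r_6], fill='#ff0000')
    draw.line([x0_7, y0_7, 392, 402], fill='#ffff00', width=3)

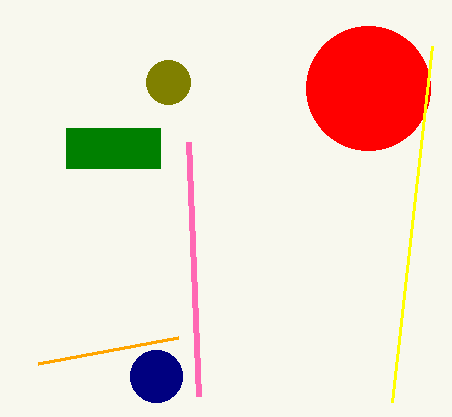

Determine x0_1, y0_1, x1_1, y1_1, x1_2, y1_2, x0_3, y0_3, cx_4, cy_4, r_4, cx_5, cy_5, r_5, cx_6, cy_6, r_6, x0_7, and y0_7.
x0_1 = 66; y0_1 = 128; x1_1 = 160; y1_1 = 168; x1_2 = 38; y1_2 = 364; x0_3 = 188; y0_3 = 142; cx_4 = 156; cy_4 = 376; r_4 = 26; cx_5 = 168; cy_5 = 82; r_5 = 22; cx_6 = 368; cy_6 = 88; r_6 = 62; x0_7 = 432; y0_7 = 46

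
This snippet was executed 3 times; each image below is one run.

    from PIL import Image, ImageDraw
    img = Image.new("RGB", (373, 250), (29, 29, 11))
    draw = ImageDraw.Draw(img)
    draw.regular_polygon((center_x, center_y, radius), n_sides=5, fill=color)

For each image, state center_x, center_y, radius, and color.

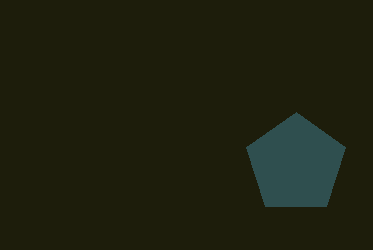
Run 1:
center_x = 296; center_y = 164; radius = 52; color = 'darkslategray'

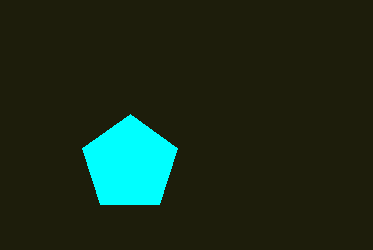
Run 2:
center_x = 130
center_y = 164
radius = 50
color = 'cyan'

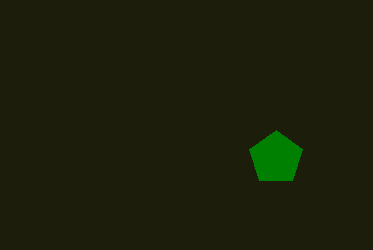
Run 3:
center_x = 276; center_y = 158; radius = 28; color = 'green'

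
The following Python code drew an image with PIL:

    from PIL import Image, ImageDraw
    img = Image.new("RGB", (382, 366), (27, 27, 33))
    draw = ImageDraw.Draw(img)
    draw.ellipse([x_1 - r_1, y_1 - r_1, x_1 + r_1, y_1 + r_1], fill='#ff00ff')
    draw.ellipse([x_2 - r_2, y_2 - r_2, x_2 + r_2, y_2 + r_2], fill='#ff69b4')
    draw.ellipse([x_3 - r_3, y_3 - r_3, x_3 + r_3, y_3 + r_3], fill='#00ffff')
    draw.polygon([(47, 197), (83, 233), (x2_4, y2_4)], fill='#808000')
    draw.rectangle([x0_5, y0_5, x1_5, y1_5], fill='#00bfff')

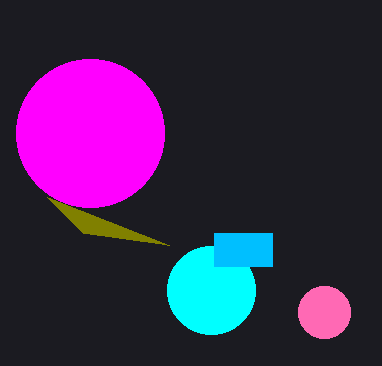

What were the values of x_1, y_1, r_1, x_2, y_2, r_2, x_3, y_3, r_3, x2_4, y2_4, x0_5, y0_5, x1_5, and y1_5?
x_1 = 90; y_1 = 133; r_1 = 74; x_2 = 324; y_2 = 312; r_2 = 26; x_3 = 211; y_3 = 290; r_3 = 44; x2_4 = 169; y2_4 = 245; x0_5 = 214; y0_5 = 233; x1_5 = 272; y1_5 = 266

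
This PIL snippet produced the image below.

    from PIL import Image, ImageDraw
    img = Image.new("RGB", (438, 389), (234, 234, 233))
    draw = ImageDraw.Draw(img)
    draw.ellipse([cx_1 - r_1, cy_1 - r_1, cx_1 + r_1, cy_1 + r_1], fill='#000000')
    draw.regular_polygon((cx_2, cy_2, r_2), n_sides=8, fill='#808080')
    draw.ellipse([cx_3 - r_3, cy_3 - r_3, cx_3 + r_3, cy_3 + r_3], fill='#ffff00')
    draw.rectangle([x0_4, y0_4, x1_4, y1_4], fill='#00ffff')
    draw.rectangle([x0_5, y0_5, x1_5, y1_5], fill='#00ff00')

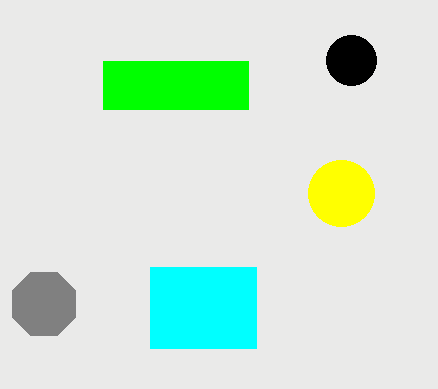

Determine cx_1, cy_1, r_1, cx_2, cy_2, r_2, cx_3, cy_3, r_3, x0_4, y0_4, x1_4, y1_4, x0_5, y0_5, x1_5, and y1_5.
cx_1 = 351, cy_1 = 60, r_1 = 25, cx_2 = 44, cy_2 = 304, r_2 = 34, cx_3 = 341, cy_3 = 193, r_3 = 33, x0_4 = 150, y0_4 = 267, x1_4 = 256, y1_4 = 348, x0_5 = 103, y0_5 = 61, x1_5 = 248, y1_5 = 109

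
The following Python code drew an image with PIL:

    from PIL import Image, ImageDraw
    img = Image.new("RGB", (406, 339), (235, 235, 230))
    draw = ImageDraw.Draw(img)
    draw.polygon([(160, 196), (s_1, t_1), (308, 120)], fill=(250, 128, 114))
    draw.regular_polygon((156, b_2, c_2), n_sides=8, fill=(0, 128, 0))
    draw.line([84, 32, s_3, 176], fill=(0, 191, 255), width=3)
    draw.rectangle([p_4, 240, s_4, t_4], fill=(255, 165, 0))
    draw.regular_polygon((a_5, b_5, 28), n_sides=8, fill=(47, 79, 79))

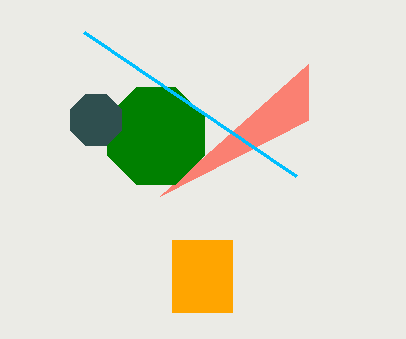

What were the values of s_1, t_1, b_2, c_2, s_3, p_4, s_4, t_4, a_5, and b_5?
s_1 = 308
t_1 = 64
b_2 = 136
c_2 = 52
s_3 = 296
p_4 = 172
s_4 = 232
t_4 = 312
a_5 = 96
b_5 = 120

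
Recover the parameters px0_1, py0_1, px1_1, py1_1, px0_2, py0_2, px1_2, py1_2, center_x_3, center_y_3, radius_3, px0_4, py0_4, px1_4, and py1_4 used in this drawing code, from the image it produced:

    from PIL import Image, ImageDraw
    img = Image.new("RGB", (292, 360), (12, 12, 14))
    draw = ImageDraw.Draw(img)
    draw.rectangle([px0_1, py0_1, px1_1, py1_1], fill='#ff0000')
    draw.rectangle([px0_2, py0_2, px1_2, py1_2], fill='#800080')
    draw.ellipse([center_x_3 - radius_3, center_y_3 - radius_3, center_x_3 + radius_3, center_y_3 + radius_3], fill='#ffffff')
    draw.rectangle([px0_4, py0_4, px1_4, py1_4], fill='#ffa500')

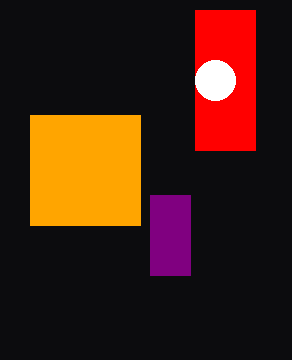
px0_1 = 195, py0_1 = 10, px1_1 = 255, py1_1 = 150, px0_2 = 150, py0_2 = 195, px1_2 = 190, py1_2 = 275, center_x_3 = 215, center_y_3 = 80, radius_3 = 20, px0_4 = 30, py0_4 = 115, px1_4 = 140, py1_4 = 225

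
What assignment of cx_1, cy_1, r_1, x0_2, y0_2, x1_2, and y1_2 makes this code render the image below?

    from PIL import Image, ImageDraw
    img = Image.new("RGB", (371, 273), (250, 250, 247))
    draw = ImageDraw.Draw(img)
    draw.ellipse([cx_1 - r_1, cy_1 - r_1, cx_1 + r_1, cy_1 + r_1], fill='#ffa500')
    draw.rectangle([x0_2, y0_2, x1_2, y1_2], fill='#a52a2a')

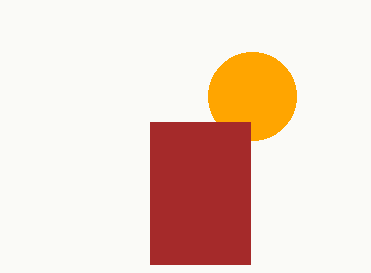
cx_1 = 252
cy_1 = 96
r_1 = 44
x0_2 = 150
y0_2 = 122
x1_2 = 250
y1_2 = 264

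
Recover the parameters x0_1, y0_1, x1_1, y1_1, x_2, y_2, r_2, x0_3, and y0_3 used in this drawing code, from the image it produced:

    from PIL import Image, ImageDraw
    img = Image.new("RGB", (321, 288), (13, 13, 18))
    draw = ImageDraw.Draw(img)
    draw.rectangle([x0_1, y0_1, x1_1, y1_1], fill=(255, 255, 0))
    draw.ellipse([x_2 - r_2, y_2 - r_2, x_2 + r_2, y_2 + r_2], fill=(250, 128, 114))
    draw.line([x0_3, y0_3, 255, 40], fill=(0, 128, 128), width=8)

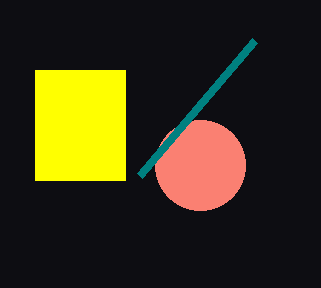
x0_1 = 35
y0_1 = 70
x1_1 = 125
y1_1 = 180
x_2 = 200
y_2 = 165
r_2 = 45
x0_3 = 140
y0_3 = 175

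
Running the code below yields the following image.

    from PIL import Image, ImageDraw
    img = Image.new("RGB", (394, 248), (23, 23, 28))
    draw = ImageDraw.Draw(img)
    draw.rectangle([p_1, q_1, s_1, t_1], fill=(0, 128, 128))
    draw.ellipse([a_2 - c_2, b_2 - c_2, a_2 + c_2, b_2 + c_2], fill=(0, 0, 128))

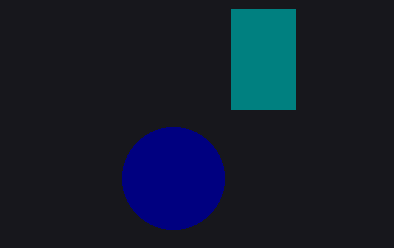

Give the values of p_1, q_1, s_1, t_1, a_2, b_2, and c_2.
p_1 = 231, q_1 = 9, s_1 = 295, t_1 = 109, a_2 = 173, b_2 = 178, c_2 = 51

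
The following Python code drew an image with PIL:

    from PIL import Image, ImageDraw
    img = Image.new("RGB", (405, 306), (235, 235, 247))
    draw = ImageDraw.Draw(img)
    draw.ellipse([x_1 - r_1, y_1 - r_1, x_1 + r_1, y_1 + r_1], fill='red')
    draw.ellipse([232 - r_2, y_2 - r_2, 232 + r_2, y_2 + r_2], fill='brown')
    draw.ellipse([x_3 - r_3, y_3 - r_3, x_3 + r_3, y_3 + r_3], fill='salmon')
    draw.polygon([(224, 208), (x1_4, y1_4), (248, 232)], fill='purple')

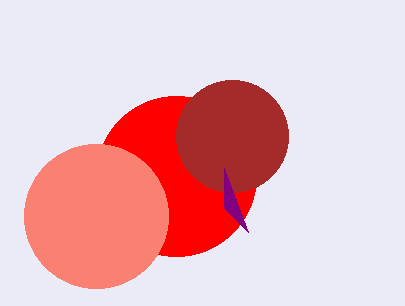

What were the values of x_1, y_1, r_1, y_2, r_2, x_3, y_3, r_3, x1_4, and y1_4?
x_1 = 176, y_1 = 176, r_1 = 80, y_2 = 136, r_2 = 56, x_3 = 96, y_3 = 216, r_3 = 72, x1_4 = 224, y1_4 = 168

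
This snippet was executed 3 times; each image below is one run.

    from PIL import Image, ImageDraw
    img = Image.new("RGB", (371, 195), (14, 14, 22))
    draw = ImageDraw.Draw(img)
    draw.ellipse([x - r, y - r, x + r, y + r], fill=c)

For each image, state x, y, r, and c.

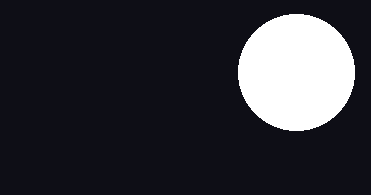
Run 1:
x = 296, y = 72, r = 58, c = 'white'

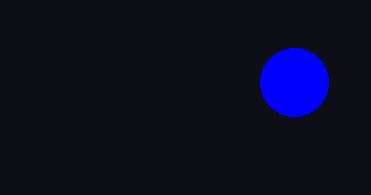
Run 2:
x = 294
y = 82
r = 34
c = 'blue'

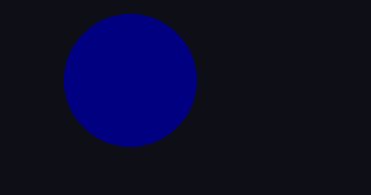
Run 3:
x = 130; y = 80; r = 66; c = 'navy'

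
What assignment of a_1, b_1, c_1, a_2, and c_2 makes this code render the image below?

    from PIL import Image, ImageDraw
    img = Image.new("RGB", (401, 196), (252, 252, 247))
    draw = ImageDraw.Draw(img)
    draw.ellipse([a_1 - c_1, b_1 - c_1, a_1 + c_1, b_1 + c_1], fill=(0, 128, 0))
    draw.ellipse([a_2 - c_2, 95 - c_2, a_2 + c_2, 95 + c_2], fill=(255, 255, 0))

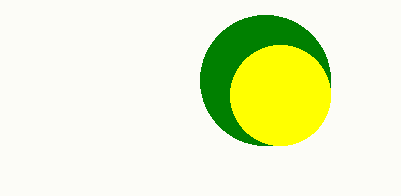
a_1 = 265; b_1 = 80; c_1 = 65; a_2 = 280; c_2 = 50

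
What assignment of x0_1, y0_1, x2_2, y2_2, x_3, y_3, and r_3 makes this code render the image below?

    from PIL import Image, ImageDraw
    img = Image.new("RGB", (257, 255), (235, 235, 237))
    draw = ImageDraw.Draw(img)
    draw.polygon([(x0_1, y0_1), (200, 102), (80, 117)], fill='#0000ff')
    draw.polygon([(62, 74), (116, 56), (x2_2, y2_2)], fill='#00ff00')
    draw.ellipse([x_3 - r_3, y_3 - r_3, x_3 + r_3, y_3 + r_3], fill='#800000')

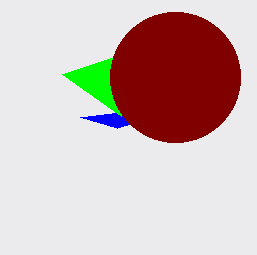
x0_1 = 117
y0_1 = 128
x2_2 = 121
y2_2 = 116
x_3 = 175
y_3 = 77
r_3 = 65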